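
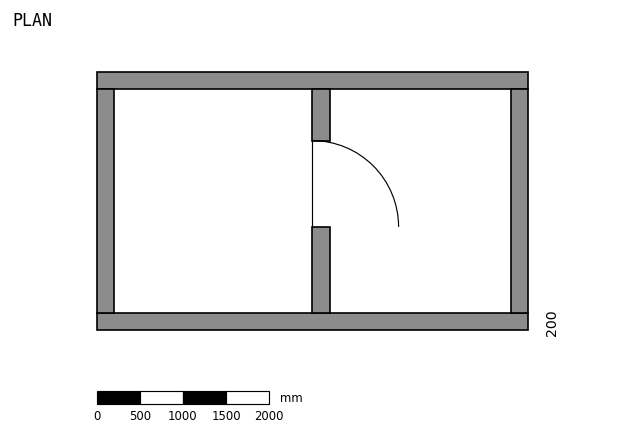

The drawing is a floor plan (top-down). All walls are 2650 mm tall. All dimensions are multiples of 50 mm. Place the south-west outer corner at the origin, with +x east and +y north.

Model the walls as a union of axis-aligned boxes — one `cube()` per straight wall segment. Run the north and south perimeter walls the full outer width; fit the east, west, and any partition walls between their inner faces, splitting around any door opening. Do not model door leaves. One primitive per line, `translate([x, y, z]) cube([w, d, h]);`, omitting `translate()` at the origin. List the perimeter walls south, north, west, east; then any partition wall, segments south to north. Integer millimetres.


cube([5000, 200, 2650]);
translate([0, 2800, 0]) cube([5000, 200, 2650]);
translate([0, 200, 0]) cube([200, 2600, 2650]);
translate([4800, 200, 0]) cube([200, 2600, 2650]);
translate([2500, 200, 0]) cube([200, 1000, 2650]);
translate([2500, 2200, 0]) cube([200, 600, 2650]);


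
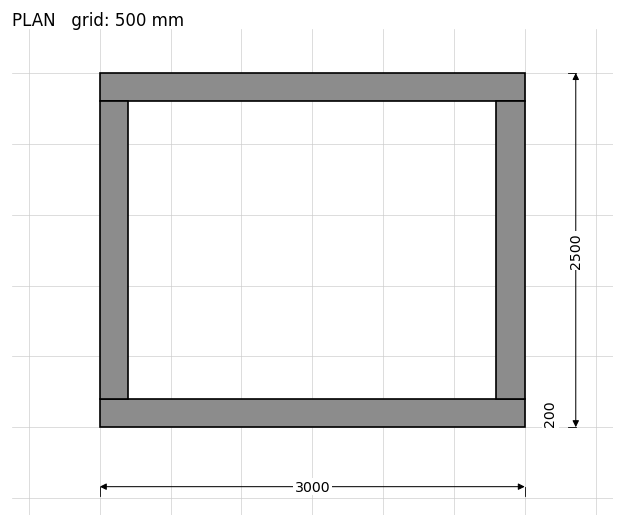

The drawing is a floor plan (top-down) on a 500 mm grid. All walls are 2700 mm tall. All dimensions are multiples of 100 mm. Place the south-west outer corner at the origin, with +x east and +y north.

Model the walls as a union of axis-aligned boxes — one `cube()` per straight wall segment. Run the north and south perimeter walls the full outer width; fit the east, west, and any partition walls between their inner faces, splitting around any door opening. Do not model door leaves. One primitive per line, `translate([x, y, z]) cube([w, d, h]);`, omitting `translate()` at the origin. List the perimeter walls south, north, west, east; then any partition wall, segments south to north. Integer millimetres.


cube([3000, 200, 2700]);
translate([0, 2300, 0]) cube([3000, 200, 2700]);
translate([0, 200, 0]) cube([200, 2100, 2700]);
translate([2800, 200, 0]) cube([200, 2100, 2700]);


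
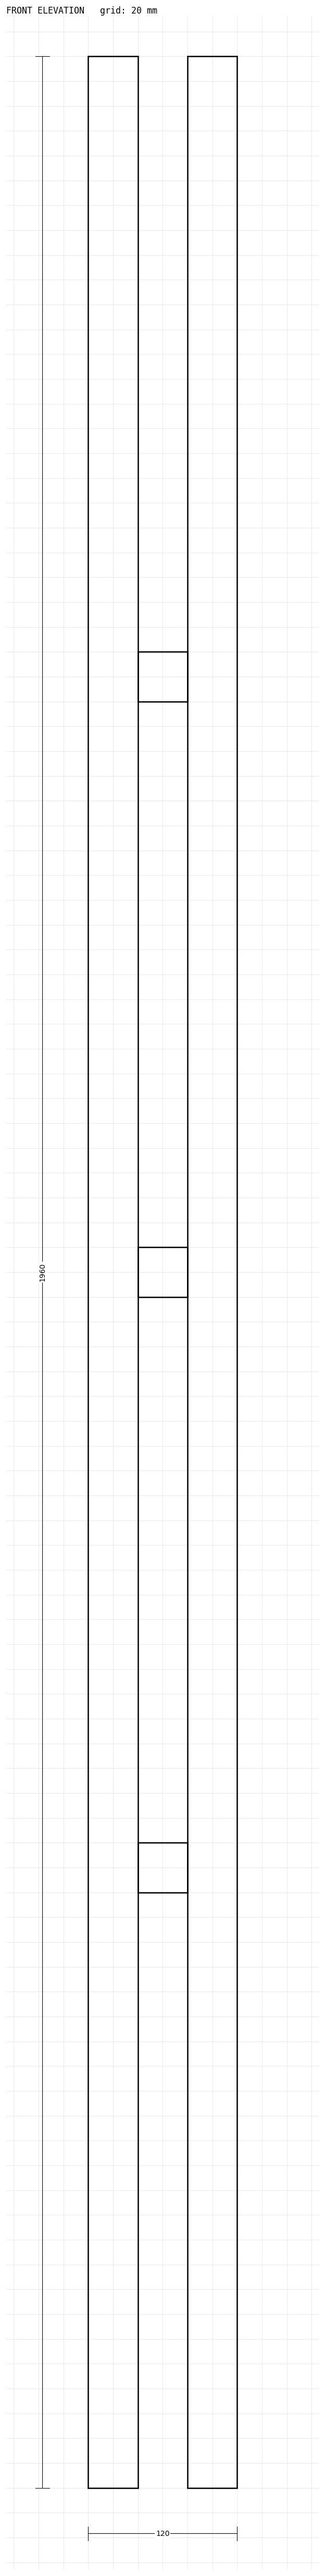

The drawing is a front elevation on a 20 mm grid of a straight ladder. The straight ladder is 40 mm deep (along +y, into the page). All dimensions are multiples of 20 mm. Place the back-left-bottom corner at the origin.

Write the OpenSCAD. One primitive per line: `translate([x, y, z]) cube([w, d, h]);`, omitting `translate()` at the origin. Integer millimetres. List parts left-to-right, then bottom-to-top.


cube([40, 40, 1960]);
translate([40, 0, 480]) cube([40, 40, 40]);
translate([40, 0, 960]) cube([40, 40, 40]);
translate([40, 0, 1440]) cube([40, 40, 40]);
translate([80, 0, 0]) cube([40, 40, 1960]);


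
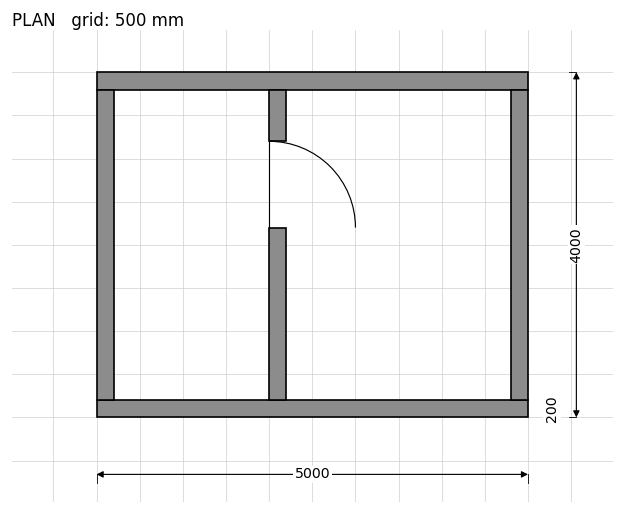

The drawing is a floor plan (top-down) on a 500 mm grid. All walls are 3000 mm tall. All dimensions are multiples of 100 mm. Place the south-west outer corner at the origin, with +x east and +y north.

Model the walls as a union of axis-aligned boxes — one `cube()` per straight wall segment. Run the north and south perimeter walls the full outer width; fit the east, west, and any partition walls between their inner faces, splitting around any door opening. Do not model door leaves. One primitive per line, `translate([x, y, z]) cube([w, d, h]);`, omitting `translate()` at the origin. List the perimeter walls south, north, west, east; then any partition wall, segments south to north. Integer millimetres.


cube([5000, 200, 3000]);
translate([0, 3800, 0]) cube([5000, 200, 3000]);
translate([0, 200, 0]) cube([200, 3600, 3000]);
translate([4800, 200, 0]) cube([200, 3600, 3000]);
translate([2000, 200, 0]) cube([200, 2000, 3000]);
translate([2000, 3200, 0]) cube([200, 600, 3000]);


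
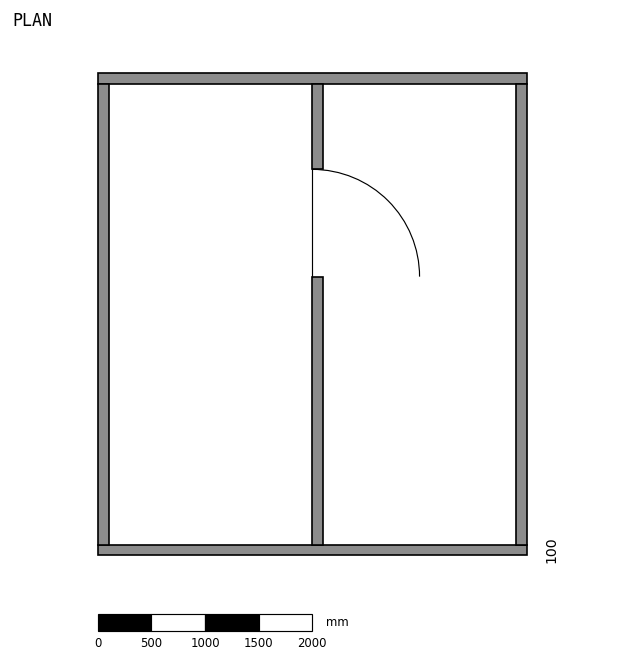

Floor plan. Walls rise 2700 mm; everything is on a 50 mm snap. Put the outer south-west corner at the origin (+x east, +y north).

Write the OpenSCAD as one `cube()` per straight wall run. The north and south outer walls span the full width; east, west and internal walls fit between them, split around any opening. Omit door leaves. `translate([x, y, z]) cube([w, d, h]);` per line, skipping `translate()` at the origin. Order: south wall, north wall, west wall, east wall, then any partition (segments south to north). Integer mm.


cube([4000, 100, 2700]);
translate([0, 4400, 0]) cube([4000, 100, 2700]);
translate([0, 100, 0]) cube([100, 4300, 2700]);
translate([3900, 100, 0]) cube([100, 4300, 2700]);
translate([2000, 100, 0]) cube([100, 2500, 2700]);
translate([2000, 3600, 0]) cube([100, 800, 2700]);


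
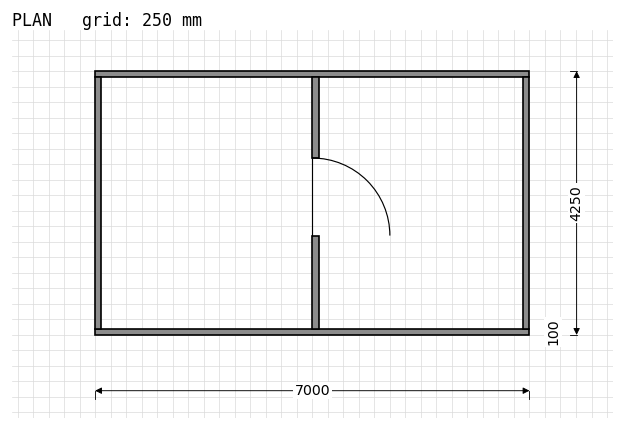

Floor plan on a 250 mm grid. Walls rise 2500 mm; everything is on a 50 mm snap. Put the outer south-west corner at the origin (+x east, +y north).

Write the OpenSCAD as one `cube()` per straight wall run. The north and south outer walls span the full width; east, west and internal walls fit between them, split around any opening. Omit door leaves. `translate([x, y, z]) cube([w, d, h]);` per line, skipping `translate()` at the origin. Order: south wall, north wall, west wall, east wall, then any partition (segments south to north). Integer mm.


cube([7000, 100, 2500]);
translate([0, 4150, 0]) cube([7000, 100, 2500]);
translate([0, 100, 0]) cube([100, 4050, 2500]);
translate([6900, 100, 0]) cube([100, 4050, 2500]);
translate([3500, 100, 0]) cube([100, 1500, 2500]);
translate([3500, 2850, 0]) cube([100, 1300, 2500]);


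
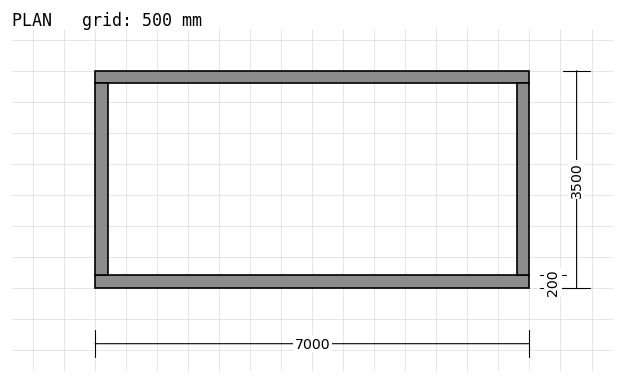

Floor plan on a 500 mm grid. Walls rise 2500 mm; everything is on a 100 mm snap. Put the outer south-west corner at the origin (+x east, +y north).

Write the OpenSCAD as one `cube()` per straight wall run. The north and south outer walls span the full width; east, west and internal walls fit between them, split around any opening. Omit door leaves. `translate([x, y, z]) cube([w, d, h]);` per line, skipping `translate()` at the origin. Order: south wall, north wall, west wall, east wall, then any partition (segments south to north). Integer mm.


cube([7000, 200, 2500]);
translate([0, 3300, 0]) cube([7000, 200, 2500]);
translate([0, 200, 0]) cube([200, 3100, 2500]);
translate([6800, 200, 0]) cube([200, 3100, 2500]);


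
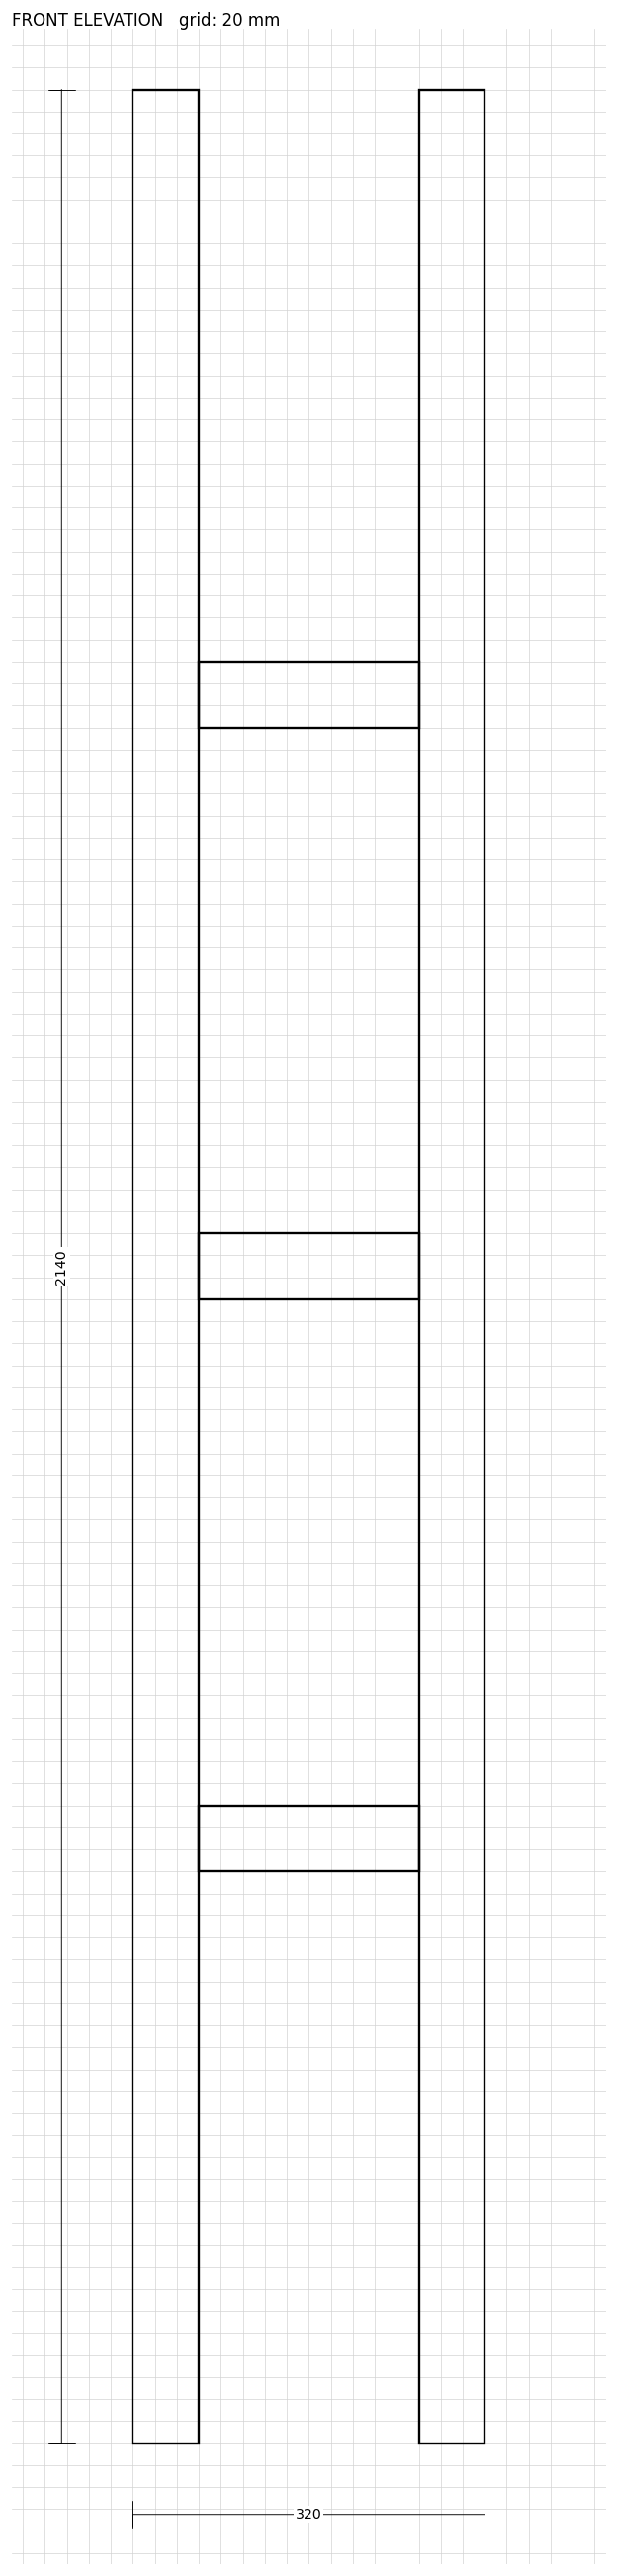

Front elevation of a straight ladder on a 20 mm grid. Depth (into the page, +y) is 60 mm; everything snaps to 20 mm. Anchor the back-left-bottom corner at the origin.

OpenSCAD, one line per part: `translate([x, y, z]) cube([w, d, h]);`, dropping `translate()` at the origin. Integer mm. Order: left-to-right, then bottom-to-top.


cube([60, 60, 2140]);
translate([60, 0, 520]) cube([200, 60, 60]);
translate([60, 0, 1040]) cube([200, 60, 60]);
translate([60, 0, 1560]) cube([200, 60, 60]);
translate([260, 0, 0]) cube([60, 60, 2140]);


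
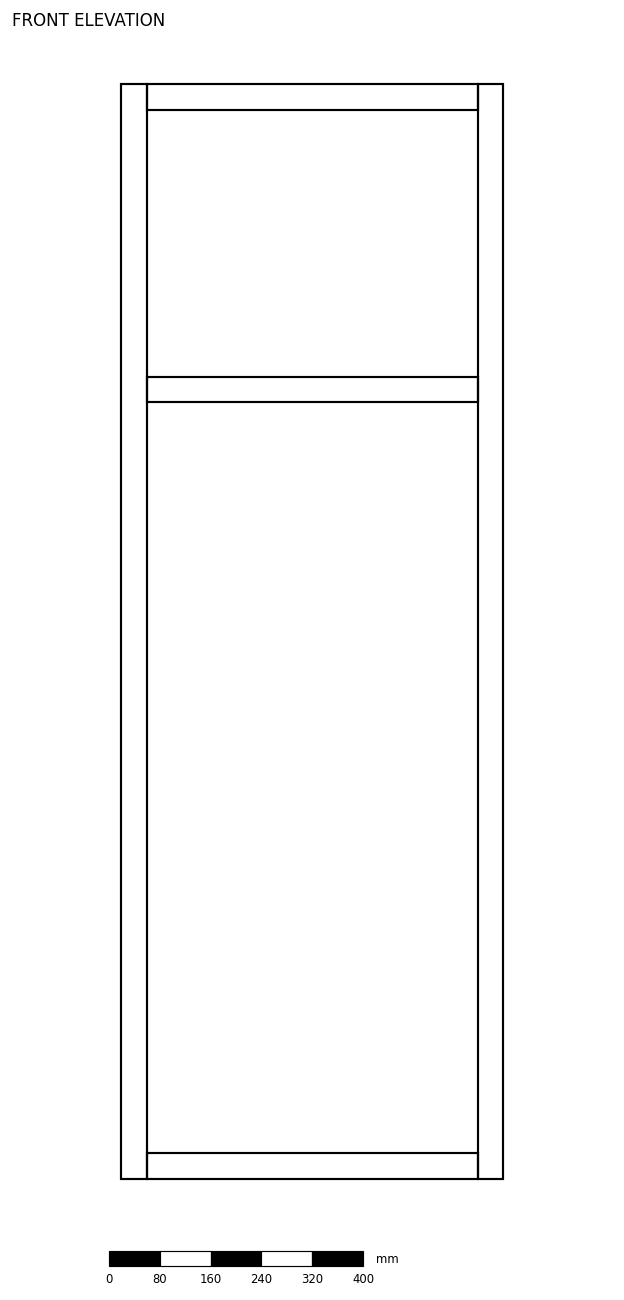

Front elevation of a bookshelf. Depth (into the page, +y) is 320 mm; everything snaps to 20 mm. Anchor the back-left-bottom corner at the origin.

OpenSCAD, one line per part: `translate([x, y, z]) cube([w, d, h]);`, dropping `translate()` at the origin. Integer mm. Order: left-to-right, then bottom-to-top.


cube([40, 320, 1720]);
translate([40, 0, 0]) cube([520, 320, 40]);
translate([40, 0, 1220]) cube([520, 320, 40]);
translate([40, 0, 1680]) cube([520, 320, 40]);
translate([560, 0, 0]) cube([40, 320, 1720]);


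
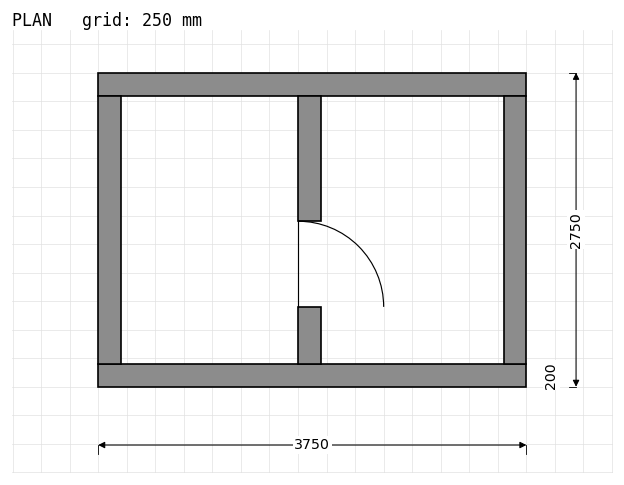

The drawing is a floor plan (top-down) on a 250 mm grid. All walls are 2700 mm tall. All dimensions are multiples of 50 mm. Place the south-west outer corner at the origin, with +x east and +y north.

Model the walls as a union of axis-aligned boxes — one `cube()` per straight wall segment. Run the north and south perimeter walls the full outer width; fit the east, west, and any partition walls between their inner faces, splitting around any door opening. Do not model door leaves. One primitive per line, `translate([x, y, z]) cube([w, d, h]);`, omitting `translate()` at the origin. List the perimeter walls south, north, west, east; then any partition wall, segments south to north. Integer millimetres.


cube([3750, 200, 2700]);
translate([0, 2550, 0]) cube([3750, 200, 2700]);
translate([0, 200, 0]) cube([200, 2350, 2700]);
translate([3550, 200, 0]) cube([200, 2350, 2700]);
translate([1750, 200, 0]) cube([200, 500, 2700]);
translate([1750, 1450, 0]) cube([200, 1100, 2700]);


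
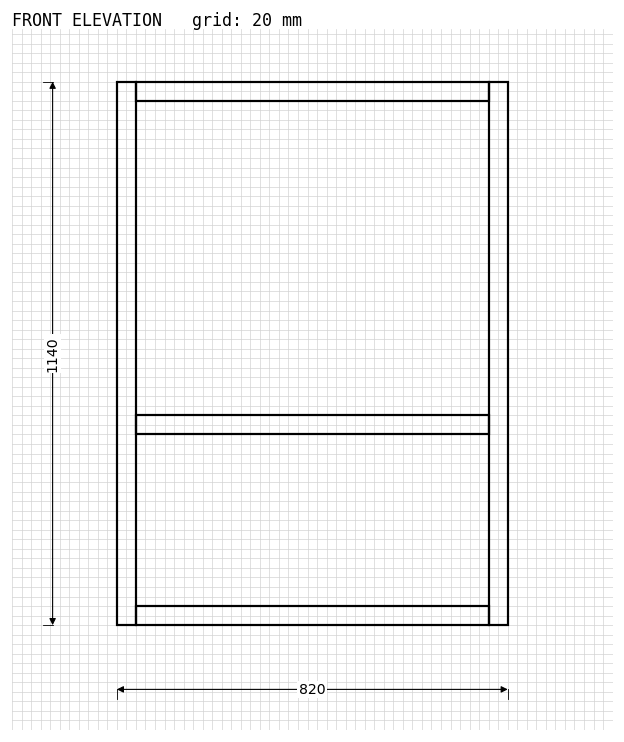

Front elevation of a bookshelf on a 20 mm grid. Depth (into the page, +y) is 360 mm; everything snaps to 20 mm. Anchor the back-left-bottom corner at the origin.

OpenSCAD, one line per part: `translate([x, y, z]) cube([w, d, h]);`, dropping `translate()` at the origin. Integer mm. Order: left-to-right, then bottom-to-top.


cube([40, 360, 1140]);
translate([40, 0, 0]) cube([740, 360, 40]);
translate([40, 0, 400]) cube([740, 360, 40]);
translate([40, 0, 1100]) cube([740, 360, 40]);
translate([780, 0, 0]) cube([40, 360, 1140]);


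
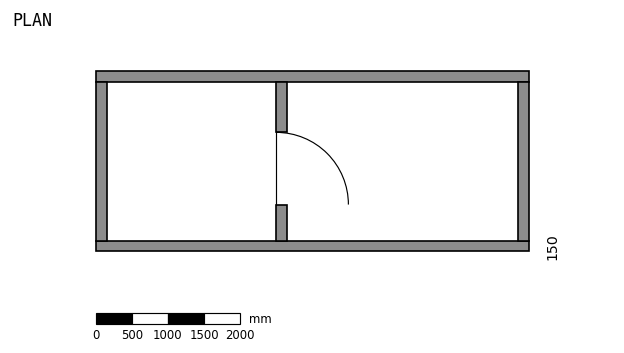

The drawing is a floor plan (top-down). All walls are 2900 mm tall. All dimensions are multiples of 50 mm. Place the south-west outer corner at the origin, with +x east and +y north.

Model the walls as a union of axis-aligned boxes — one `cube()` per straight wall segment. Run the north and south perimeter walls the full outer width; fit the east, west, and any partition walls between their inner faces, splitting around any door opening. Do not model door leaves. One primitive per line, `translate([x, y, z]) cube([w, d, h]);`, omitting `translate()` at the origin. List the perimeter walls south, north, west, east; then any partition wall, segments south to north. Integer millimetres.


cube([6000, 150, 2900]);
translate([0, 2350, 0]) cube([6000, 150, 2900]);
translate([0, 150, 0]) cube([150, 2200, 2900]);
translate([5850, 150, 0]) cube([150, 2200, 2900]);
translate([2500, 150, 0]) cube([150, 500, 2900]);
translate([2500, 1650, 0]) cube([150, 700, 2900]);


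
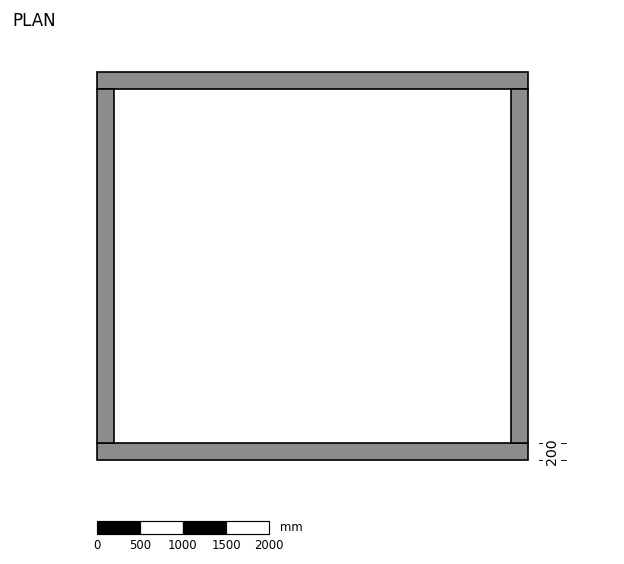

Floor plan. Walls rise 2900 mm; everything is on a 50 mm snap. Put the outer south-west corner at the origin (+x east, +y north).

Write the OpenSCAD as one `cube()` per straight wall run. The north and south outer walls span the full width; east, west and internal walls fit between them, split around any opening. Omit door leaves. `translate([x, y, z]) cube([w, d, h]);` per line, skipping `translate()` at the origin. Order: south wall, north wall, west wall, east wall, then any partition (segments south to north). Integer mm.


cube([5000, 200, 2900]);
translate([0, 4300, 0]) cube([5000, 200, 2900]);
translate([0, 200, 0]) cube([200, 4100, 2900]);
translate([4800, 200, 0]) cube([200, 4100, 2900]);


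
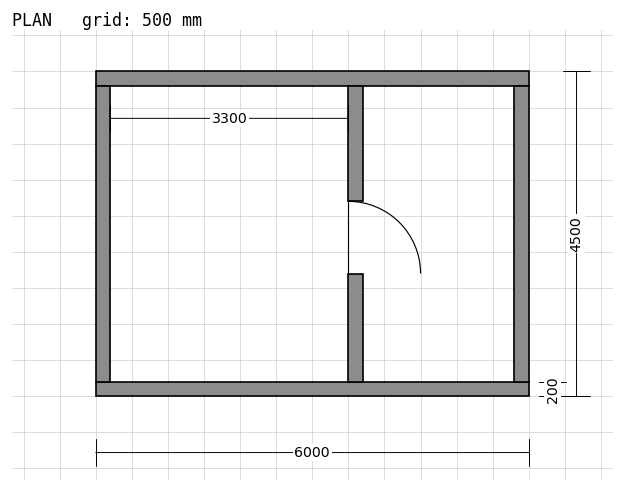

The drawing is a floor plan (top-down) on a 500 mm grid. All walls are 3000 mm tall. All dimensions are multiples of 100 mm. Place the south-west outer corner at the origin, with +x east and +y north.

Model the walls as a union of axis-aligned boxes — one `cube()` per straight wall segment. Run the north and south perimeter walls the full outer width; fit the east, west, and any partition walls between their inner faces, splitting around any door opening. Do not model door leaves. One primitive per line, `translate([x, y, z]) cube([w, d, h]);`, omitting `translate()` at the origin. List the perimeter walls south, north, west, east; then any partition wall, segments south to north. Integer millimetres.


cube([6000, 200, 3000]);
translate([0, 4300, 0]) cube([6000, 200, 3000]);
translate([0, 200, 0]) cube([200, 4100, 3000]);
translate([5800, 200, 0]) cube([200, 4100, 3000]);
translate([3500, 200, 0]) cube([200, 1500, 3000]);
translate([3500, 2700, 0]) cube([200, 1600, 3000]);


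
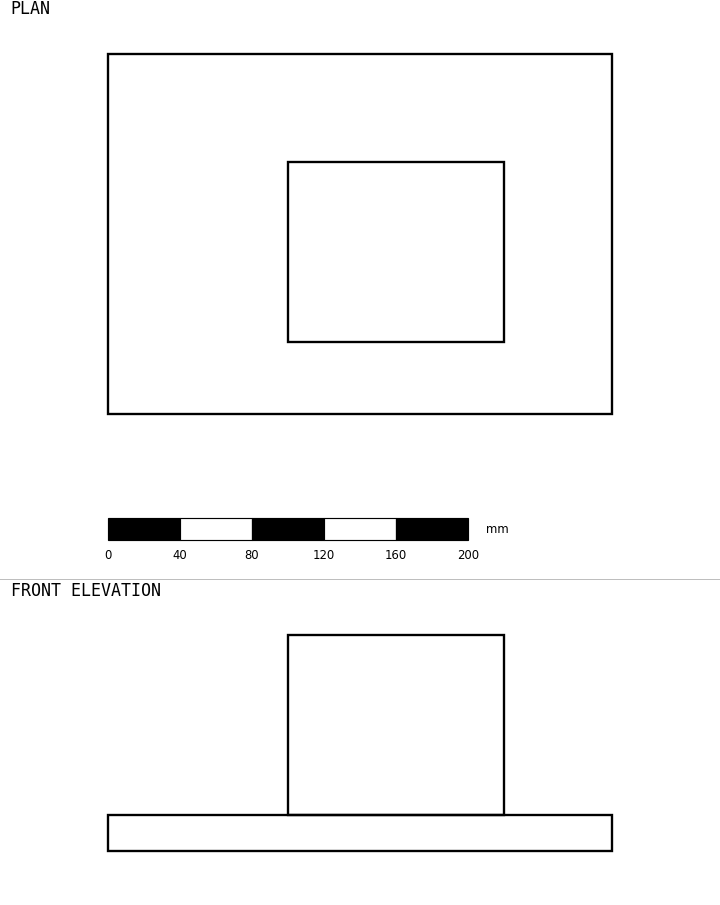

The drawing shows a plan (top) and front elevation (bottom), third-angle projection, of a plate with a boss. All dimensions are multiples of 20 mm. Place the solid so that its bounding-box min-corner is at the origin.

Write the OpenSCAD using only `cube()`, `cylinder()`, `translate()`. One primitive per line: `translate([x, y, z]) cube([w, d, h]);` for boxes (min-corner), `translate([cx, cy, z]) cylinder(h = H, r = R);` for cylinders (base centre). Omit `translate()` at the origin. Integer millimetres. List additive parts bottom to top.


cube([280, 200, 20]);
translate([100, 40, 20]) cube([120, 100, 100]);


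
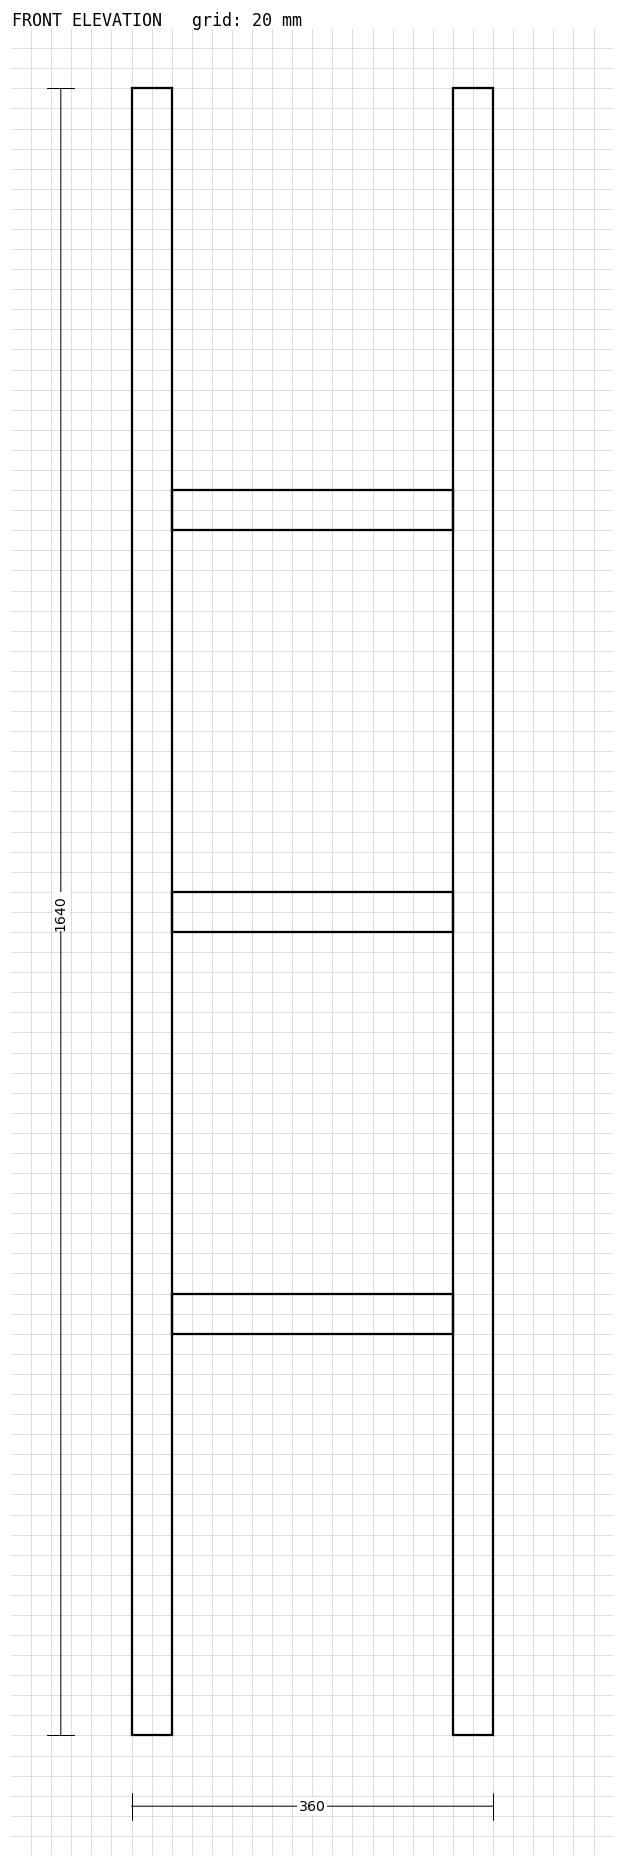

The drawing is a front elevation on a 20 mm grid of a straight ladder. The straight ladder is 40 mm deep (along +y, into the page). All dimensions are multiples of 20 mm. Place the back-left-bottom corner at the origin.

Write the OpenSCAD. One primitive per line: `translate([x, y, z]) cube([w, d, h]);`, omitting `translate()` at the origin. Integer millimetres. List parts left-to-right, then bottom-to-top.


cube([40, 40, 1640]);
translate([40, 0, 400]) cube([280, 40, 40]);
translate([40, 0, 800]) cube([280, 40, 40]);
translate([40, 0, 1200]) cube([280, 40, 40]);
translate([320, 0, 0]) cube([40, 40, 1640]);


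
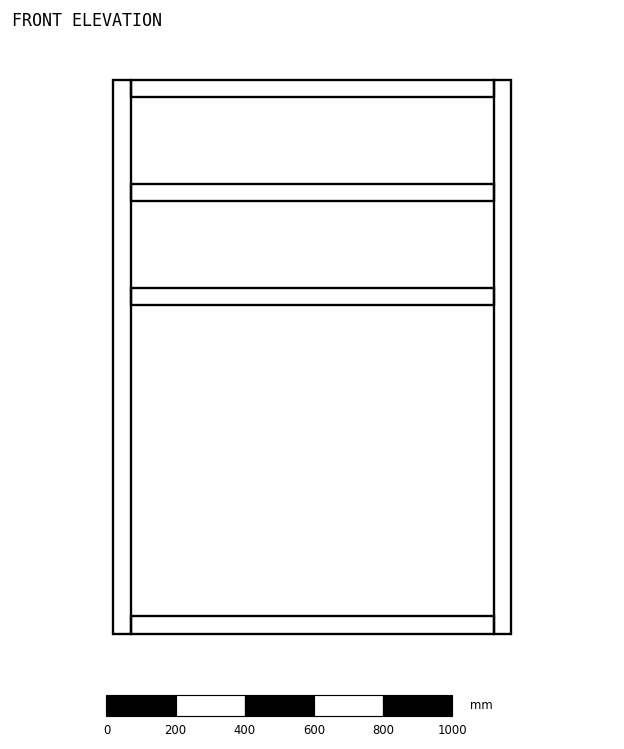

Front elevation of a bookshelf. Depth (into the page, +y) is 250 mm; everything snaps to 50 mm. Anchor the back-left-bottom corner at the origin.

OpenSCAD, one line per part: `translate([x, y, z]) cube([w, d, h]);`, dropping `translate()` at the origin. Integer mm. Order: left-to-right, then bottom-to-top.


cube([50, 250, 1600]);
translate([50, 0, 0]) cube([1050, 250, 50]);
translate([50, 0, 950]) cube([1050, 250, 50]);
translate([50, 0, 1250]) cube([1050, 250, 50]);
translate([50, 0, 1550]) cube([1050, 250, 50]);
translate([1100, 0, 0]) cube([50, 250, 1600]);


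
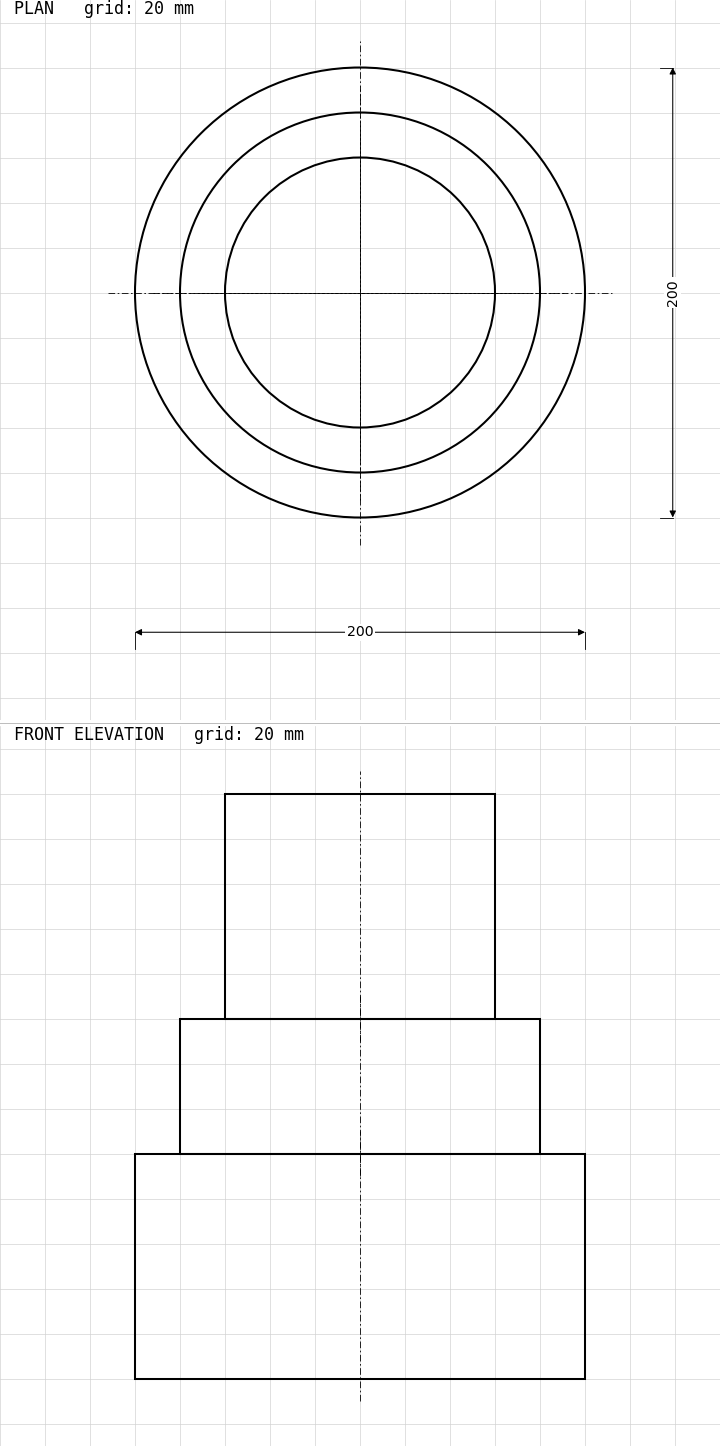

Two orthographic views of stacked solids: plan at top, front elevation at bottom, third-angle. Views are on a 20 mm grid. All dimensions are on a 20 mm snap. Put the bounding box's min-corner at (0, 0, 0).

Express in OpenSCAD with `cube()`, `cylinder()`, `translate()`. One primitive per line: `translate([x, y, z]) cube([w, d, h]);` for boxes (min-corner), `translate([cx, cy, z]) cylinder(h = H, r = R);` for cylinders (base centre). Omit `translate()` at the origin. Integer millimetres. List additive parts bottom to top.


translate([100, 100, 0]) cylinder(h = 100, r = 100);
translate([100, 100, 100]) cylinder(h = 60, r = 80);
translate([100, 100, 160]) cylinder(h = 100, r = 60);


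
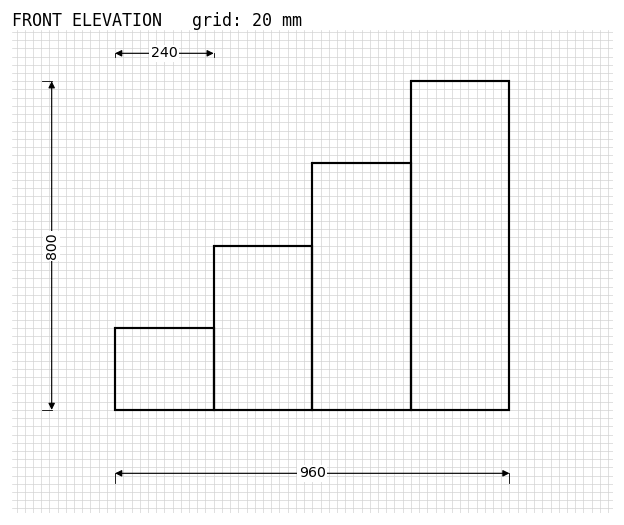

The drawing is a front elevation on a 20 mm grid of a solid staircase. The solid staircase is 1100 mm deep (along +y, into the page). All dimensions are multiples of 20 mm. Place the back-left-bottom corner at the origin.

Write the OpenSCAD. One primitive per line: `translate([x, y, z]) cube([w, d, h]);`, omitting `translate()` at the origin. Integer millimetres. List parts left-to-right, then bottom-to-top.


cube([240, 1100, 200]);
translate([240, 0, 0]) cube([240, 1100, 400]);
translate([480, 0, 0]) cube([240, 1100, 600]);
translate([720, 0, 0]) cube([240, 1100, 800]);


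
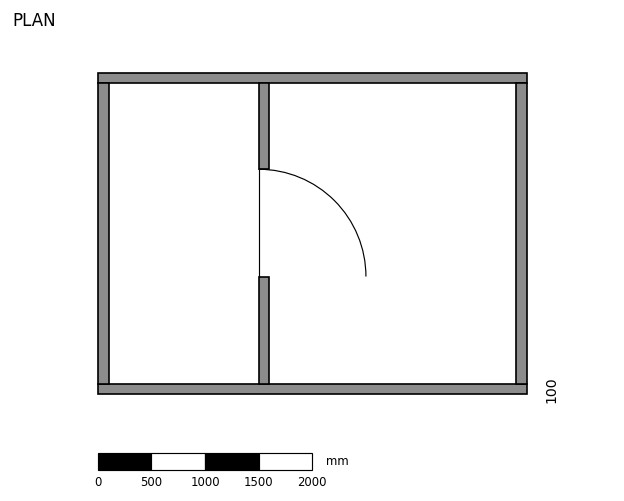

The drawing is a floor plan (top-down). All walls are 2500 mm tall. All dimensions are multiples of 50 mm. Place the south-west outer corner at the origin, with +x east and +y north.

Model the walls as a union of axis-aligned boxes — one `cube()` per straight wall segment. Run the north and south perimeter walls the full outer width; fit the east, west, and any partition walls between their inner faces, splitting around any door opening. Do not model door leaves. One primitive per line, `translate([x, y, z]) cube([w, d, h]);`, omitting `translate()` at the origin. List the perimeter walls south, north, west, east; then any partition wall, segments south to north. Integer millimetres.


cube([4000, 100, 2500]);
translate([0, 2900, 0]) cube([4000, 100, 2500]);
translate([0, 100, 0]) cube([100, 2800, 2500]);
translate([3900, 100, 0]) cube([100, 2800, 2500]);
translate([1500, 100, 0]) cube([100, 1000, 2500]);
translate([1500, 2100, 0]) cube([100, 800, 2500]);


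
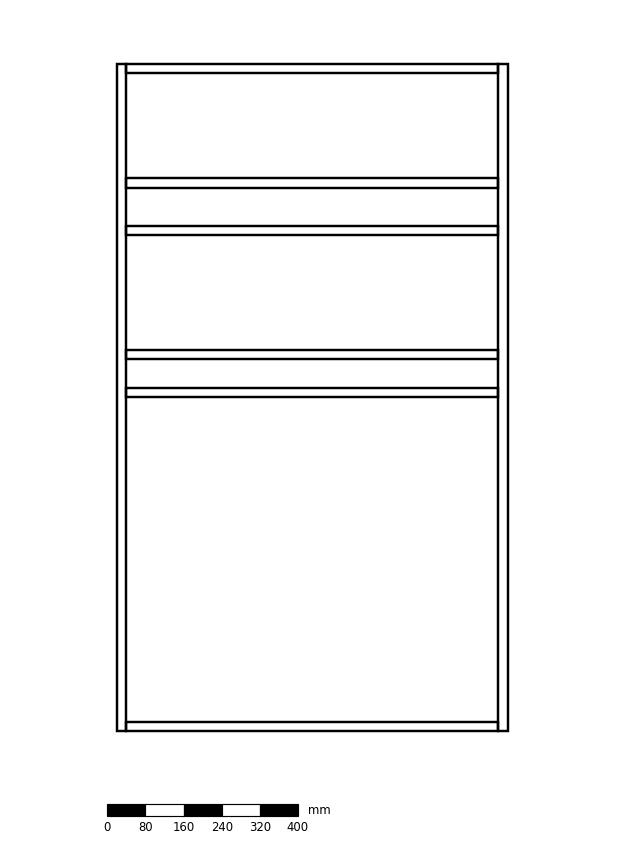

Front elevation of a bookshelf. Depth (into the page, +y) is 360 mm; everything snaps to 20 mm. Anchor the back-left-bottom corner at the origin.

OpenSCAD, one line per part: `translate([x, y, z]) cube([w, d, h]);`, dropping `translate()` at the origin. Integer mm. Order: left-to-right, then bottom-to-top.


cube([20, 360, 1400]);
translate([20, 0, 0]) cube([780, 360, 20]);
translate([20, 0, 700]) cube([780, 360, 20]);
translate([20, 0, 780]) cube([780, 360, 20]);
translate([20, 0, 1040]) cube([780, 360, 20]);
translate([20, 0, 1140]) cube([780, 360, 20]);
translate([20, 0, 1380]) cube([780, 360, 20]);
translate([800, 0, 0]) cube([20, 360, 1400]);


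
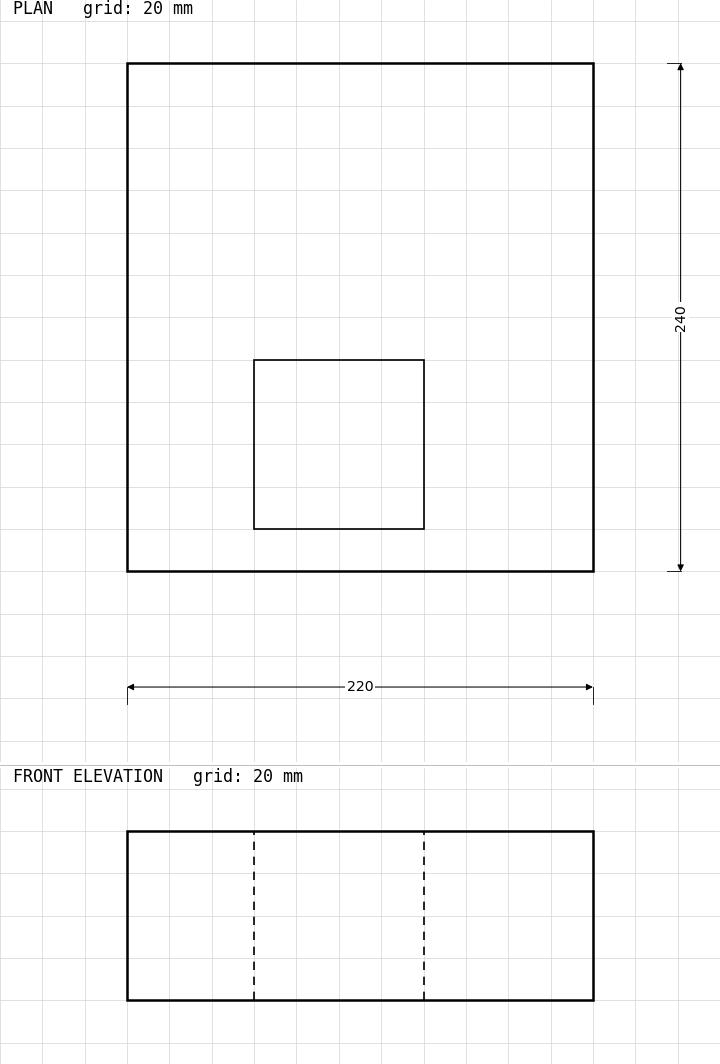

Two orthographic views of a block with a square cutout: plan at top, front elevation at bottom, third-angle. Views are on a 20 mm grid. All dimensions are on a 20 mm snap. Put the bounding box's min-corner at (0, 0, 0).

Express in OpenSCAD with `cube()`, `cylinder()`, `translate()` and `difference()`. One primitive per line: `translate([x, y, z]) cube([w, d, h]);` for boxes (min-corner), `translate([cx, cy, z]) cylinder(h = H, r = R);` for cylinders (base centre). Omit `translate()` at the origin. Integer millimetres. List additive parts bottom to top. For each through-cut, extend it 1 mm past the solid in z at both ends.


difference() {
  cube([220, 240, 80]);
  translate([60, 20, -1]) cube([80, 80, 82]);
}


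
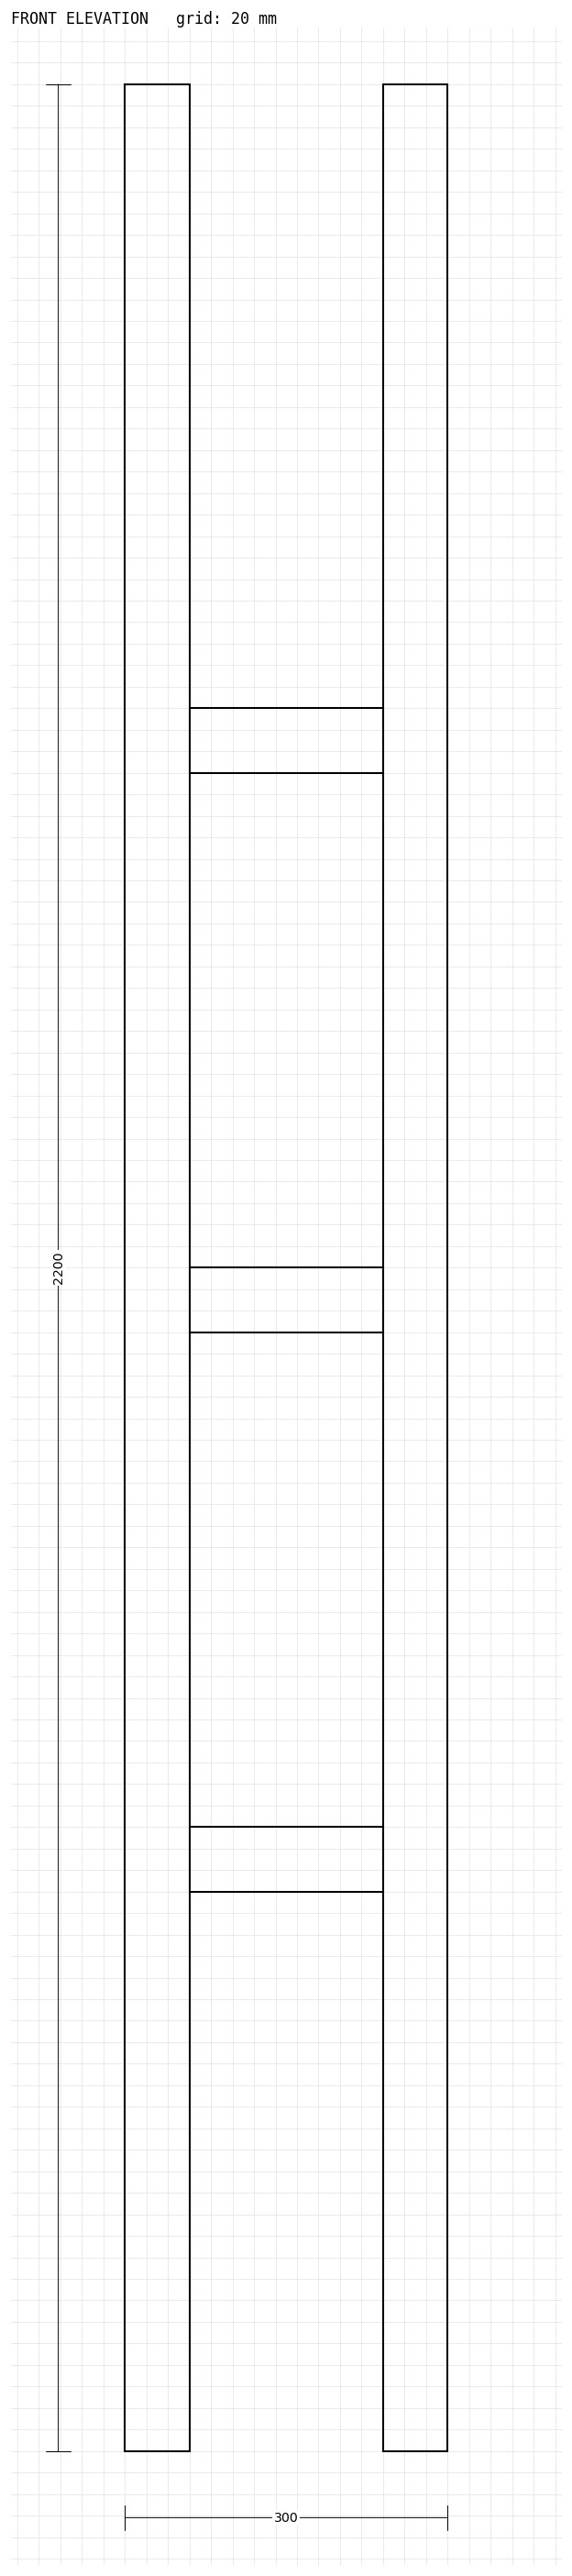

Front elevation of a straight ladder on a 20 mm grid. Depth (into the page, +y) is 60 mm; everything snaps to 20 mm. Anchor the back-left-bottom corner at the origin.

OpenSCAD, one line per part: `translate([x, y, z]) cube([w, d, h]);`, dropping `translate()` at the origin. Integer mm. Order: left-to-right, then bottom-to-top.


cube([60, 60, 2200]);
translate([60, 0, 520]) cube([180, 60, 60]);
translate([60, 0, 1040]) cube([180, 60, 60]);
translate([60, 0, 1560]) cube([180, 60, 60]);
translate([240, 0, 0]) cube([60, 60, 2200]);


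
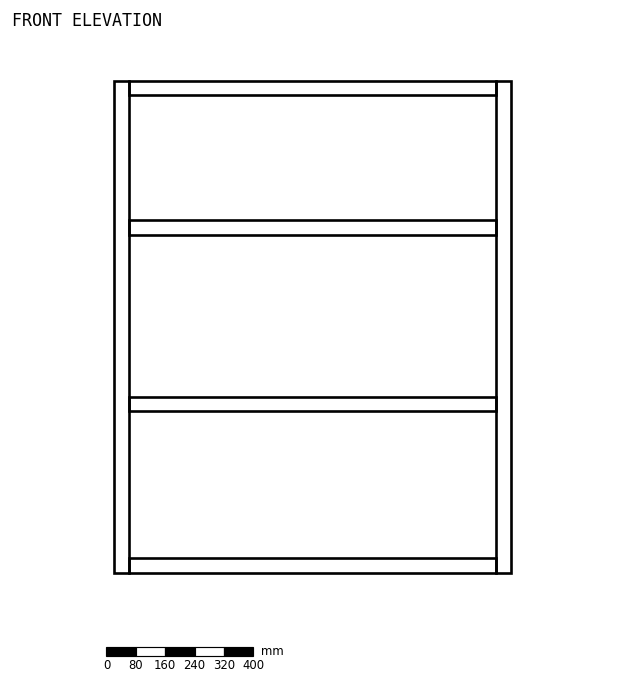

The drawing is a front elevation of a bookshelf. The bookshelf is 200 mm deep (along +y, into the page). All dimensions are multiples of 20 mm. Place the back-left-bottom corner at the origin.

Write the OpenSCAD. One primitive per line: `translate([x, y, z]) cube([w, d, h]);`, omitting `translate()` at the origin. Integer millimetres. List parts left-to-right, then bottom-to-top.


cube([40, 200, 1340]);
translate([40, 0, 0]) cube([1000, 200, 40]);
translate([40, 0, 440]) cube([1000, 200, 40]);
translate([40, 0, 920]) cube([1000, 200, 40]);
translate([40, 0, 1300]) cube([1000, 200, 40]);
translate([1040, 0, 0]) cube([40, 200, 1340]);


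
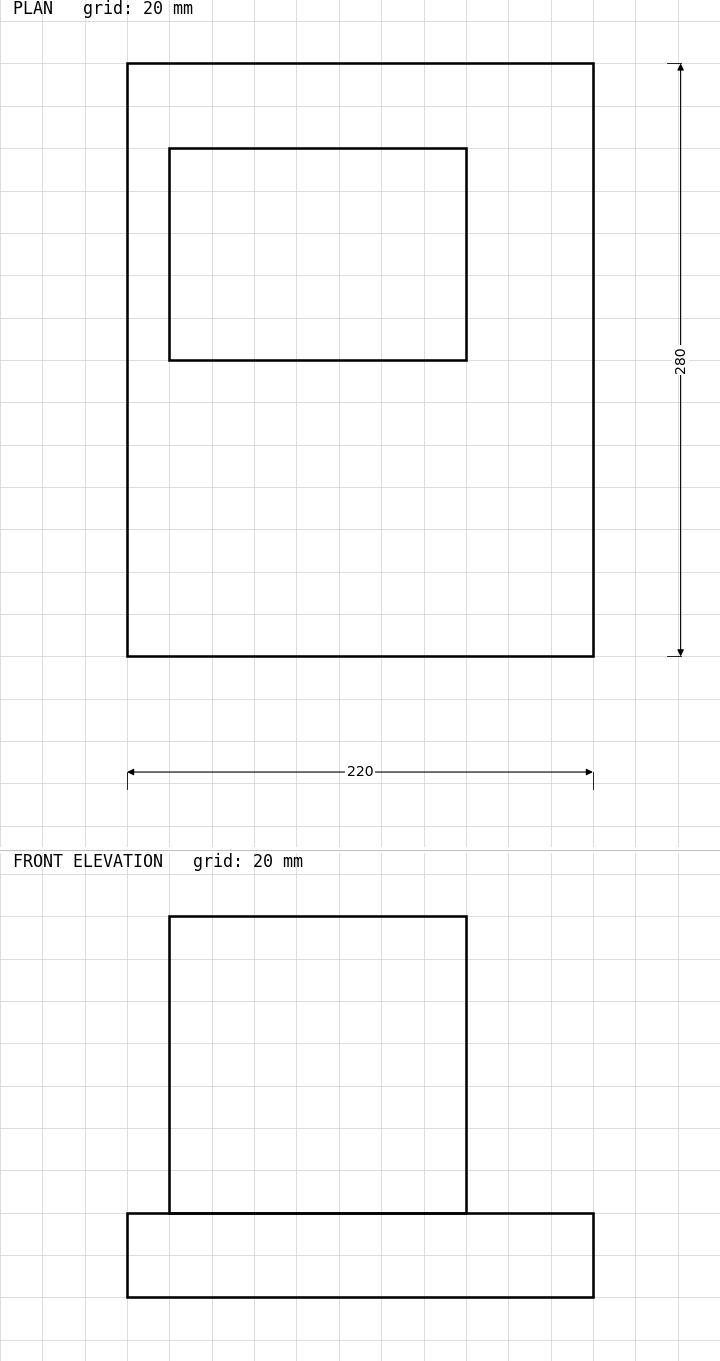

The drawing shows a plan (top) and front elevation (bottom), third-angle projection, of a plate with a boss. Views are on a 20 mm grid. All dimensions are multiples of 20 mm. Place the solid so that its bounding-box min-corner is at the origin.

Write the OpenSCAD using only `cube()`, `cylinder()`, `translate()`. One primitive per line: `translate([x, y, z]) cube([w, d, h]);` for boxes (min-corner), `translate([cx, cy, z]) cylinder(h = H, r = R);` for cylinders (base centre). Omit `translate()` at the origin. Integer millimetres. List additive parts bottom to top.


cube([220, 280, 40]);
translate([20, 140, 40]) cube([140, 100, 140]);


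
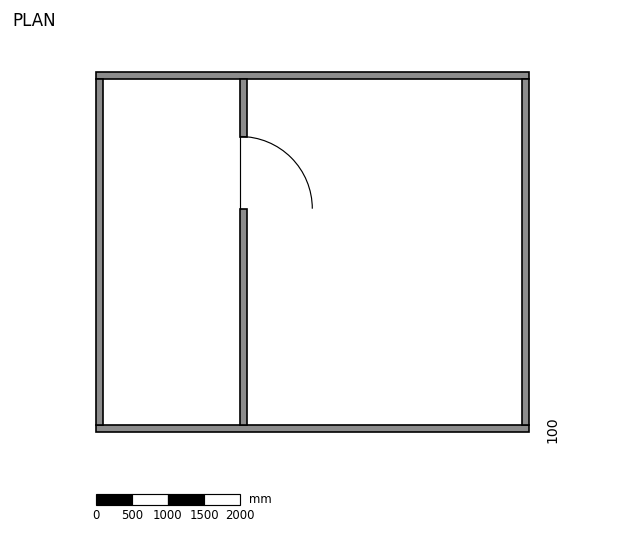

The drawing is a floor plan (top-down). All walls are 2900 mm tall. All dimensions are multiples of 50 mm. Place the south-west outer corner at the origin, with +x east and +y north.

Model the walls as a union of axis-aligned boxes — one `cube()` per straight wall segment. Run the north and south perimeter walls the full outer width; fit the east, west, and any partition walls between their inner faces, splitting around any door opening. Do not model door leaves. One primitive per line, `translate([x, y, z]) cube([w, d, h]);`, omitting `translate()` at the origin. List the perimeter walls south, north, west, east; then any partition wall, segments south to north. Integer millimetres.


cube([6000, 100, 2900]);
translate([0, 4900, 0]) cube([6000, 100, 2900]);
translate([0, 100, 0]) cube([100, 4800, 2900]);
translate([5900, 100, 0]) cube([100, 4800, 2900]);
translate([2000, 100, 0]) cube([100, 3000, 2900]);
translate([2000, 4100, 0]) cube([100, 800, 2900]);


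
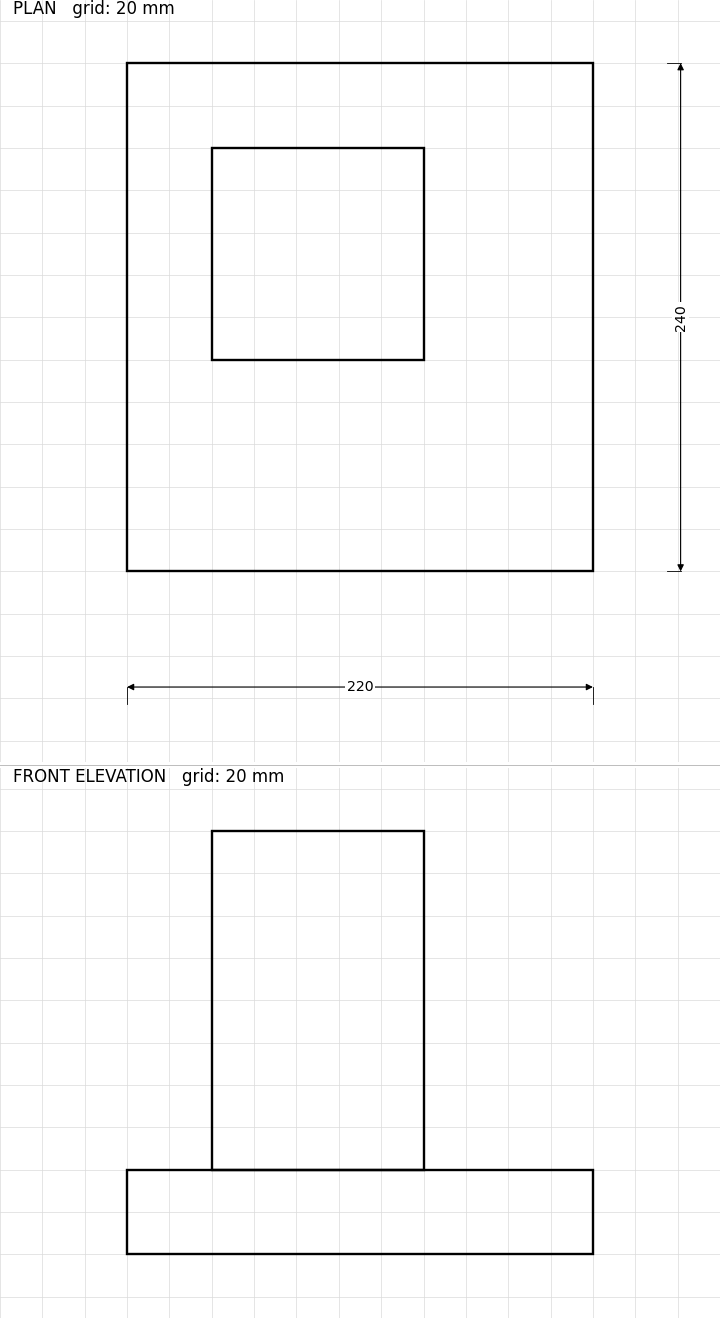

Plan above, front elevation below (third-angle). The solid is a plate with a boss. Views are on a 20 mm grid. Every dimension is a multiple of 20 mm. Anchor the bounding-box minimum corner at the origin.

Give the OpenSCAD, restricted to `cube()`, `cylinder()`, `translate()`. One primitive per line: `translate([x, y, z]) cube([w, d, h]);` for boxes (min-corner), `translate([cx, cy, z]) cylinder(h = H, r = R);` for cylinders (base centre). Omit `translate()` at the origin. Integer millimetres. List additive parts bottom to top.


cube([220, 240, 40]);
translate([40, 100, 40]) cube([100, 100, 160]);


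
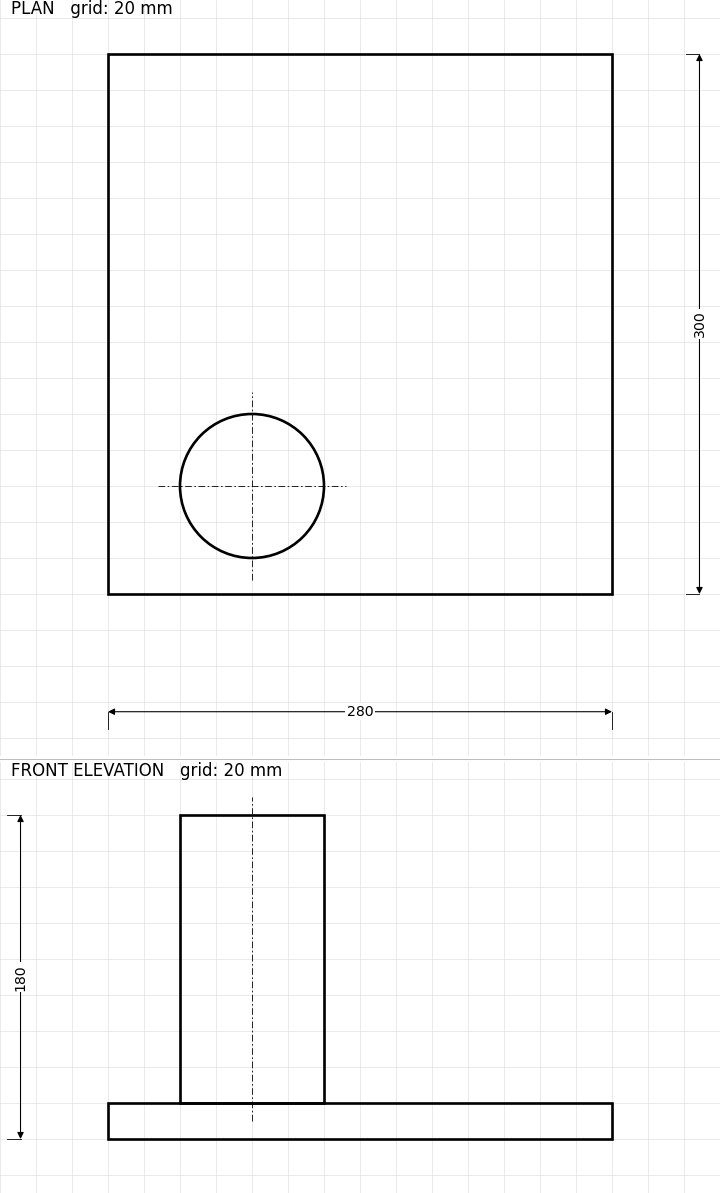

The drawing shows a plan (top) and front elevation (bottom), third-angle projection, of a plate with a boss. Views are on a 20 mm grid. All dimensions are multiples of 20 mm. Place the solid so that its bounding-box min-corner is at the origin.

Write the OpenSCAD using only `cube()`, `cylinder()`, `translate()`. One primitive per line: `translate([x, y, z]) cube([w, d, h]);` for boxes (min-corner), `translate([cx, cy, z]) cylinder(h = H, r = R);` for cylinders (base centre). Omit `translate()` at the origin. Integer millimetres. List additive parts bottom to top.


cube([280, 300, 20]);
translate([80, 60, 20]) cylinder(h = 160, r = 40);


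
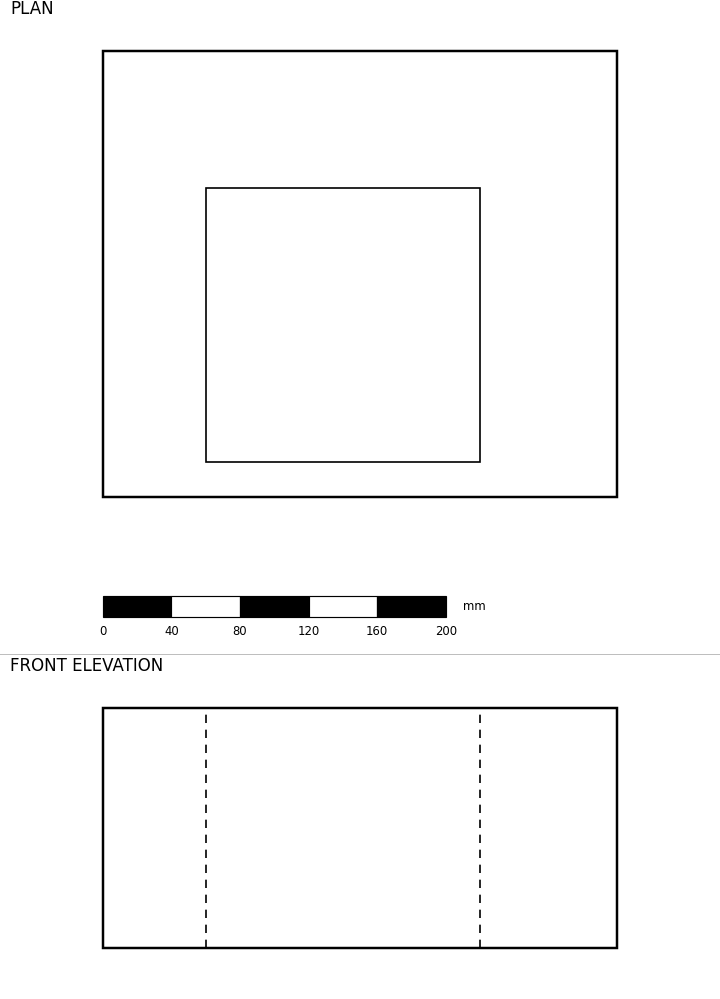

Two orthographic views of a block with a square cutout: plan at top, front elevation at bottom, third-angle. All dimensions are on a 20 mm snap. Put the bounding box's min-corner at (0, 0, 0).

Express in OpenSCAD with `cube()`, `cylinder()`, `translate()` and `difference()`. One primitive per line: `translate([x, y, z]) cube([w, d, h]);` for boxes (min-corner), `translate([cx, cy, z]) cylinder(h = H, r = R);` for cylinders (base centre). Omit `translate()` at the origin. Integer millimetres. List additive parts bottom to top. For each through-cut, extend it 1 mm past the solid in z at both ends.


difference() {
  cube([300, 260, 140]);
  translate([60, 20, -1]) cube([160, 160, 142]);
}


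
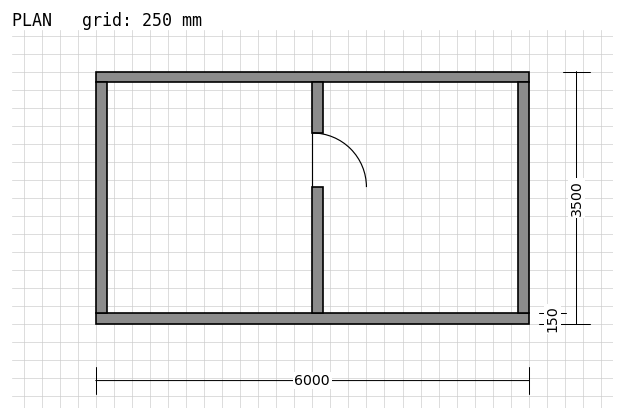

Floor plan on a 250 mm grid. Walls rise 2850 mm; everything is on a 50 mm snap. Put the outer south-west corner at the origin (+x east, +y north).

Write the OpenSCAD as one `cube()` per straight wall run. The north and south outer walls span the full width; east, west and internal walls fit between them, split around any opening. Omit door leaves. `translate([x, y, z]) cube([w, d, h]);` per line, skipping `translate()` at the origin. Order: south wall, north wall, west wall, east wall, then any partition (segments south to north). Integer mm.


cube([6000, 150, 2850]);
translate([0, 3350, 0]) cube([6000, 150, 2850]);
translate([0, 150, 0]) cube([150, 3200, 2850]);
translate([5850, 150, 0]) cube([150, 3200, 2850]);
translate([3000, 150, 0]) cube([150, 1750, 2850]);
translate([3000, 2650, 0]) cube([150, 700, 2850]);


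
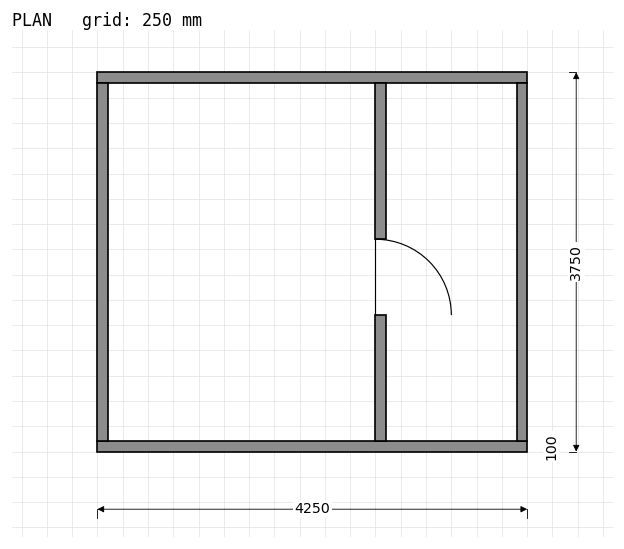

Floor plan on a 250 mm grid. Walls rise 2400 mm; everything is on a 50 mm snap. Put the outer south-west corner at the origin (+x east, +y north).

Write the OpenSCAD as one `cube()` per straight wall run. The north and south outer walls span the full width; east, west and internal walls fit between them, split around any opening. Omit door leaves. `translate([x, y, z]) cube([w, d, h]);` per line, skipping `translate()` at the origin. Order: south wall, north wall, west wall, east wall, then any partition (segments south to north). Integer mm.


cube([4250, 100, 2400]);
translate([0, 3650, 0]) cube([4250, 100, 2400]);
translate([0, 100, 0]) cube([100, 3550, 2400]);
translate([4150, 100, 0]) cube([100, 3550, 2400]);
translate([2750, 100, 0]) cube([100, 1250, 2400]);
translate([2750, 2100, 0]) cube([100, 1550, 2400]);


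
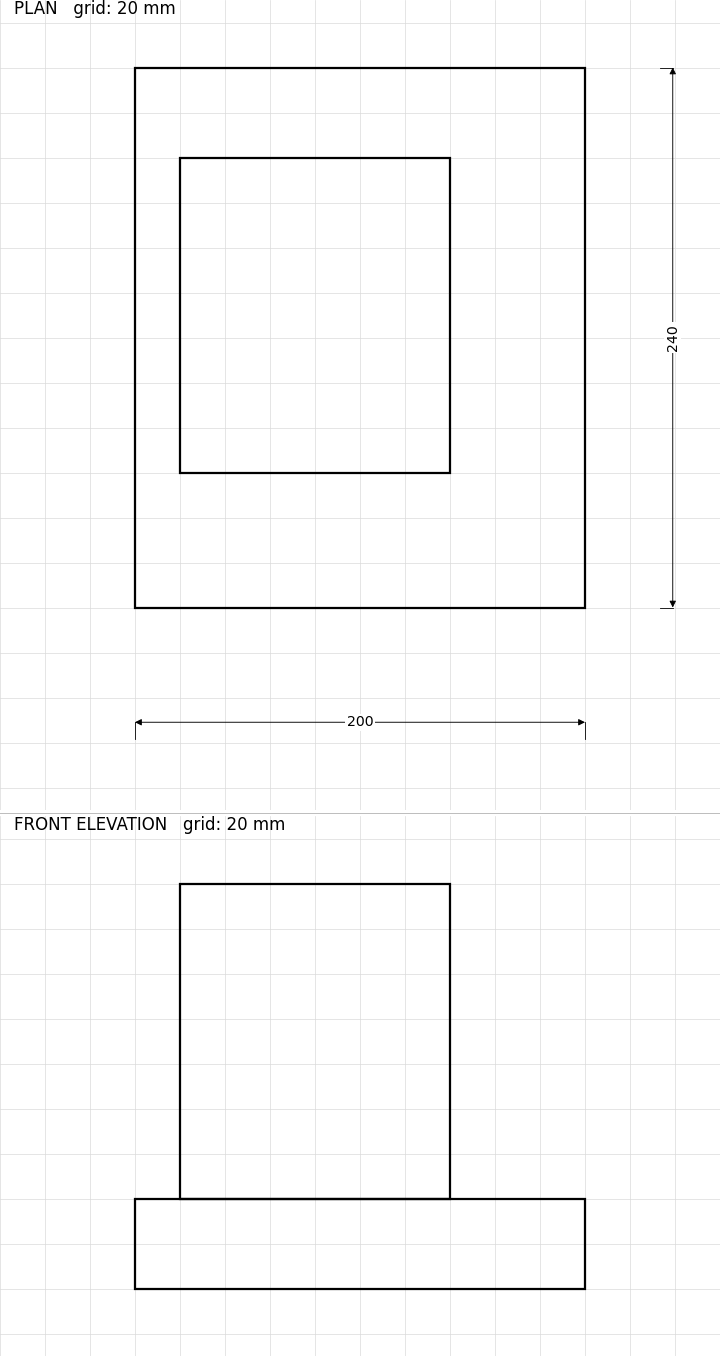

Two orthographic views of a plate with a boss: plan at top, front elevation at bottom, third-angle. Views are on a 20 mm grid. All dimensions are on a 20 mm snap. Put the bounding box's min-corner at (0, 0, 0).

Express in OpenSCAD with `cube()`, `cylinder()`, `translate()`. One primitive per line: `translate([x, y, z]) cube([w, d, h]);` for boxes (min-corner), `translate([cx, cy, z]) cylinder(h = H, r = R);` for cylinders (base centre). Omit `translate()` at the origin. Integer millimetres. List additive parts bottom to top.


cube([200, 240, 40]);
translate([20, 60, 40]) cube([120, 140, 140]);


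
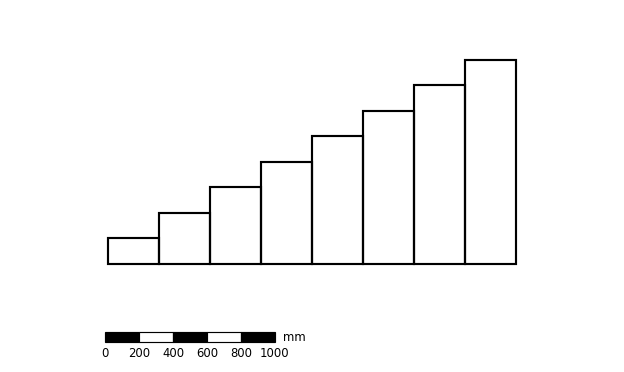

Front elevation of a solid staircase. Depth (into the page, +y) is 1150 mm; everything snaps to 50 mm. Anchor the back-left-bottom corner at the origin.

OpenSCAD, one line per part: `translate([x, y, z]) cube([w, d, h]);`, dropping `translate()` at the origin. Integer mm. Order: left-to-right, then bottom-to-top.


cube([300, 1150, 150]);
translate([300, 0, 0]) cube([300, 1150, 300]);
translate([600, 0, 0]) cube([300, 1150, 450]);
translate([900, 0, 0]) cube([300, 1150, 600]);
translate([1200, 0, 0]) cube([300, 1150, 750]);
translate([1500, 0, 0]) cube([300, 1150, 900]);
translate([1800, 0, 0]) cube([300, 1150, 1050]);
translate([2100, 0, 0]) cube([300, 1150, 1200]);


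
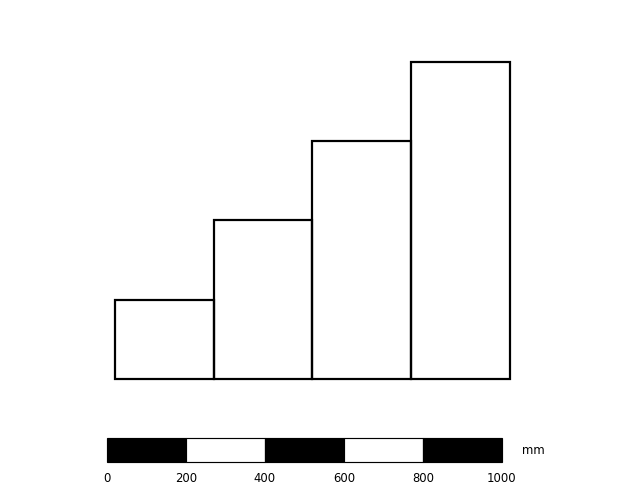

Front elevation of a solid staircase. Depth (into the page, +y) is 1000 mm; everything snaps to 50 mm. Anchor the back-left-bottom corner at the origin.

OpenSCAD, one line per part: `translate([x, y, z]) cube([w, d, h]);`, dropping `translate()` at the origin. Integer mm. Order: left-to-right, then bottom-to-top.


cube([250, 1000, 200]);
translate([250, 0, 0]) cube([250, 1000, 400]);
translate([500, 0, 0]) cube([250, 1000, 600]);
translate([750, 0, 0]) cube([250, 1000, 800]);


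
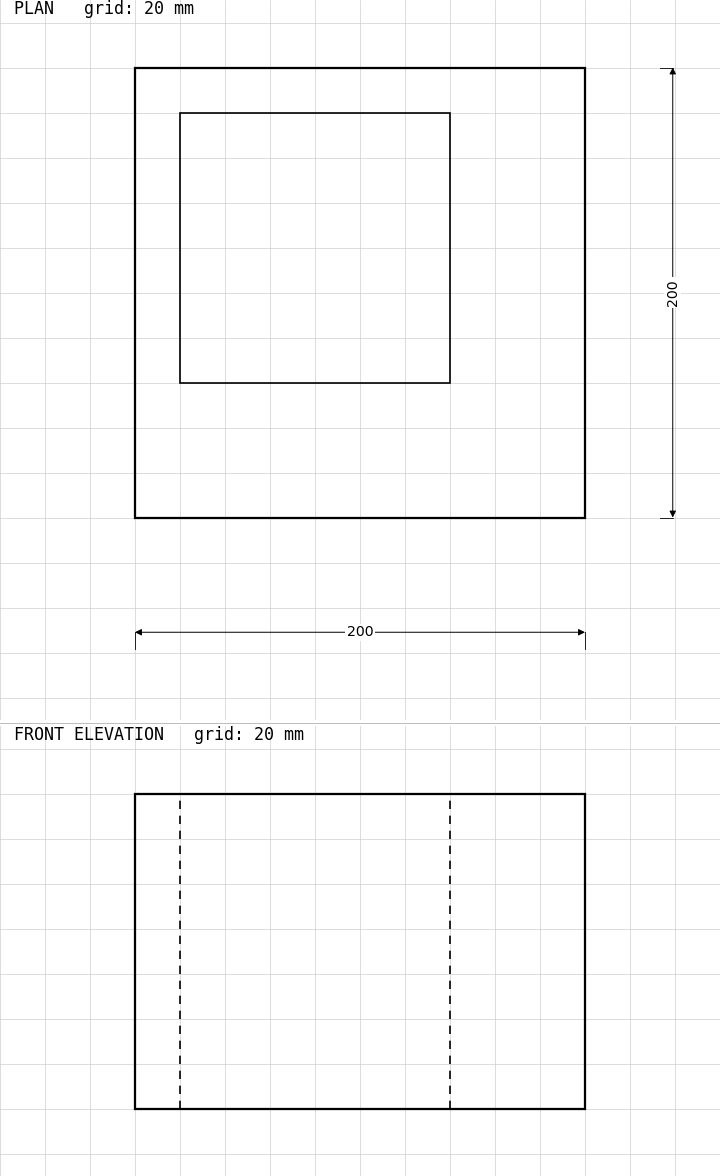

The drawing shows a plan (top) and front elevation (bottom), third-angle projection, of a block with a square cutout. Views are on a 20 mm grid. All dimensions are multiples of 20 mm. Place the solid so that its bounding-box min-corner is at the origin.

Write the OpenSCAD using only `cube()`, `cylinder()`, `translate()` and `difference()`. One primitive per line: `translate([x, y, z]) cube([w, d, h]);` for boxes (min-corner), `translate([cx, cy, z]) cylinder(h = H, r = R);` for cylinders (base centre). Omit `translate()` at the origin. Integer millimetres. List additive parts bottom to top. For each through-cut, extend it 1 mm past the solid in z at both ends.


difference() {
  cube([200, 200, 140]);
  translate([20, 60, -1]) cube([120, 120, 142]);
}


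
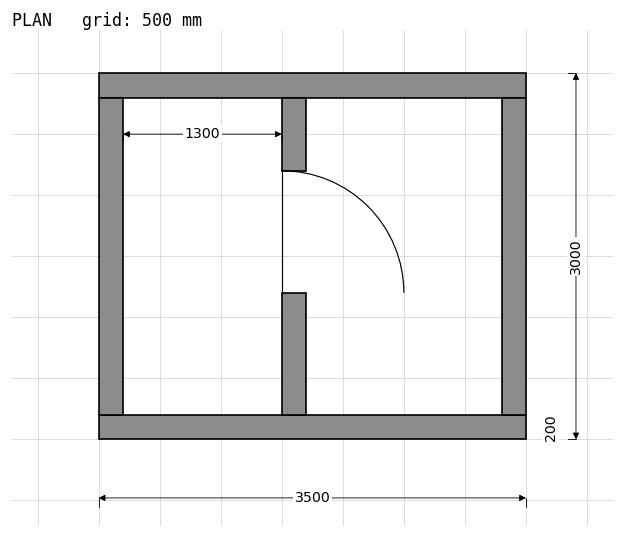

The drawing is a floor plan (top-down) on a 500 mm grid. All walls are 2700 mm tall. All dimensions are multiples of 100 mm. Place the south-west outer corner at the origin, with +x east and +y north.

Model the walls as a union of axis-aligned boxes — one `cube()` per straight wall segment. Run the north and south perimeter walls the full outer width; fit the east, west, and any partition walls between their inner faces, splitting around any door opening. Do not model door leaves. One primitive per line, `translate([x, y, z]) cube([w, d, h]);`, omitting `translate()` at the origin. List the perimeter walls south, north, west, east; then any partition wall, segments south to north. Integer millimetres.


cube([3500, 200, 2700]);
translate([0, 2800, 0]) cube([3500, 200, 2700]);
translate([0, 200, 0]) cube([200, 2600, 2700]);
translate([3300, 200, 0]) cube([200, 2600, 2700]);
translate([1500, 200, 0]) cube([200, 1000, 2700]);
translate([1500, 2200, 0]) cube([200, 600, 2700]);


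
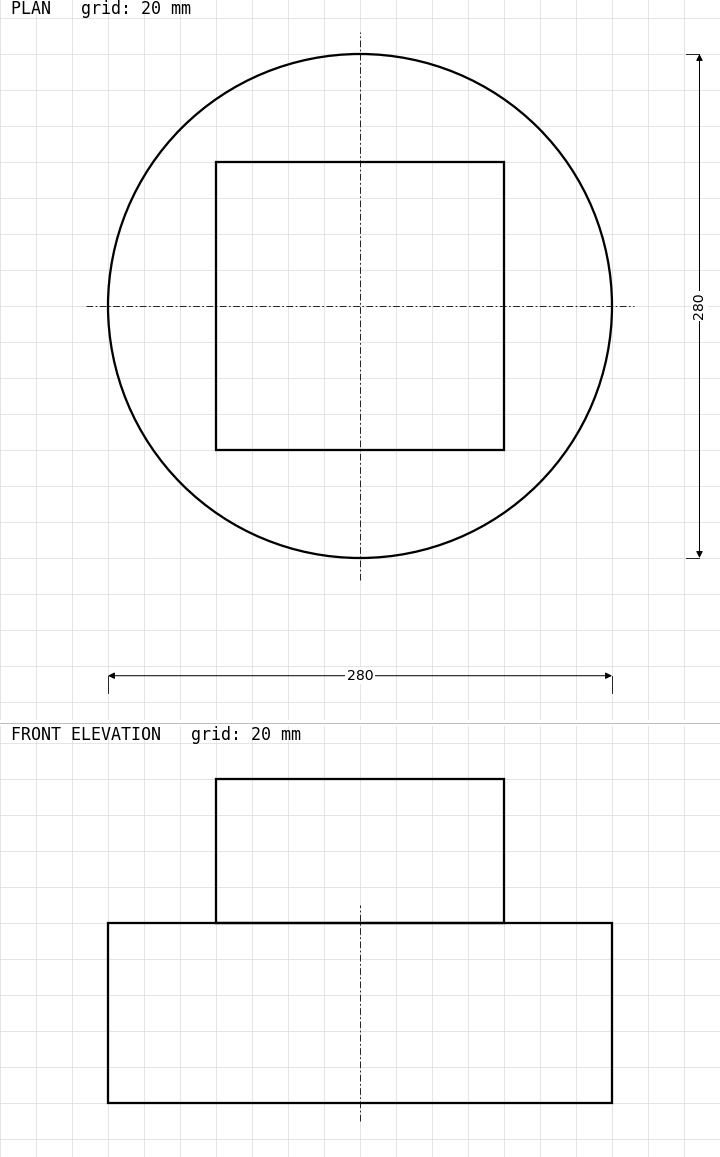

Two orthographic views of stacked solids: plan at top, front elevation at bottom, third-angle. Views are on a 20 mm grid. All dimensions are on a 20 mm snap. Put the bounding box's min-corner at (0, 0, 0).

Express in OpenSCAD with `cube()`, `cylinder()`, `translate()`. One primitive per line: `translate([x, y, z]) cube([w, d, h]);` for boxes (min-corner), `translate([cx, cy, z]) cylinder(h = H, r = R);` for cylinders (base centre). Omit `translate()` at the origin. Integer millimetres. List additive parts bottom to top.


translate([140, 140, 0]) cylinder(h = 100, r = 140);
translate([60, 60, 100]) cube([160, 160, 80]);
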